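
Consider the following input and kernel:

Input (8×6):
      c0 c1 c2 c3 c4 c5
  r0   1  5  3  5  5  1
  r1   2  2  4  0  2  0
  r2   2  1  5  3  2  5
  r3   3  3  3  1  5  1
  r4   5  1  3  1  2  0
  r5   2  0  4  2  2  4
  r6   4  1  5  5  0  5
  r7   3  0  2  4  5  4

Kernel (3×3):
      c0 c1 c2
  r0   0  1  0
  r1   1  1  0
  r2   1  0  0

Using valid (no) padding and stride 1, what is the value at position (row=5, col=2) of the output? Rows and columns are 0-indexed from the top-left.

The receptive field on the input at this output position is [4 2 2 / 5 5 0 / 2 4 5]. Elementwise product with the kernel and sum: 2·1 + 5·1 + 5·1 + 2·1.

14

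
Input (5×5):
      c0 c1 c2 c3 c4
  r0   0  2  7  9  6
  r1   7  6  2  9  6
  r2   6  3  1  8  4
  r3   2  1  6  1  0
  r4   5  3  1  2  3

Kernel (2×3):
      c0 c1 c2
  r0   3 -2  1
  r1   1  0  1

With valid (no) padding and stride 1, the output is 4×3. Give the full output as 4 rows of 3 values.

12 16 17
18 34 -1
21 17 -3
16 -3 20

Output[0,0]: The receptive field on the input at this output position is [0 2 7 / 7 6 2]. Elementwise product with the kernel and sum: 0·3 + 2·-2 + 7·1 + 7·1 + 2·1.
Output[0,1]: The receptive field on the input at this output position is [2 7 9 / 6 2 9]. Elementwise product with the kernel and sum: 2·3 + 7·-2 + 9·1 + 6·1 + 9·1.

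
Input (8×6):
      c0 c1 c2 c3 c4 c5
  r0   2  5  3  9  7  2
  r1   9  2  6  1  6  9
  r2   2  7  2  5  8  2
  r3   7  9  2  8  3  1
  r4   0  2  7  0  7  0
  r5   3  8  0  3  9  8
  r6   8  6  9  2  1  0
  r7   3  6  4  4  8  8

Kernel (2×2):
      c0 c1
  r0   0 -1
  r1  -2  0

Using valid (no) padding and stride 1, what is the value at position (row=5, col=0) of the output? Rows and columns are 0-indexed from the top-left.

-24

The receptive field on the input at this output position is [3 8 / 8 6]. Elementwise product with the kernel and sum: 8·-1 + 8·-2.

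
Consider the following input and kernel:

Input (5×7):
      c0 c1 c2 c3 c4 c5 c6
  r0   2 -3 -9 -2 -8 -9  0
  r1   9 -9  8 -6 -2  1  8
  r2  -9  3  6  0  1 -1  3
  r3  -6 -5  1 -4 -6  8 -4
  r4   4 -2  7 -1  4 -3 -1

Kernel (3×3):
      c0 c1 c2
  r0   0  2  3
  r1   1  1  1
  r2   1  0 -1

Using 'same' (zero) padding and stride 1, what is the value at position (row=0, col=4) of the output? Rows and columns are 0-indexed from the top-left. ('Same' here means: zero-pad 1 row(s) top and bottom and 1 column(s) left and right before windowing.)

-26

The receptive field on the zero-padded input at this output position is [0 0 0 / -2 -8 -9 / -6 -2 1]. Elementwise product with the kernel and sum: 0·2 + 0·3 + -2·1 + -8·1 + -9·1 + -6·1 + 1·-1.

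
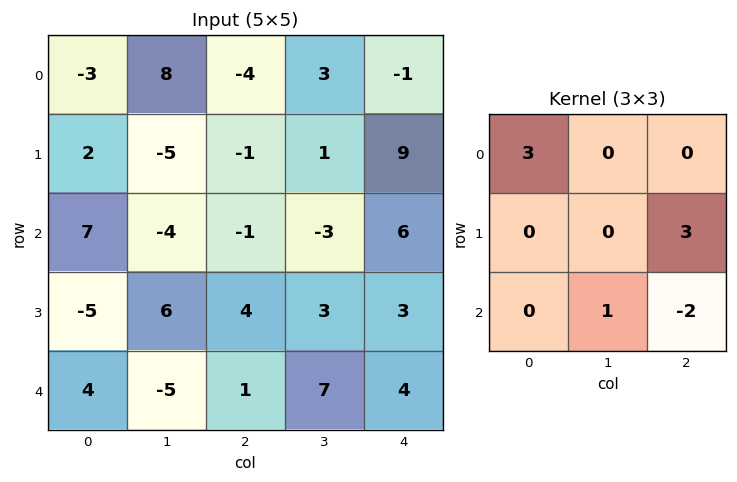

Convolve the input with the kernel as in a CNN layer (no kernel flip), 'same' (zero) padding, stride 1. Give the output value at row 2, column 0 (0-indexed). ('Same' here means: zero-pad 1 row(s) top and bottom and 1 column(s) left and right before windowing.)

The receptive field on the zero-padded input at this output position is [0 2 -5 / 0 7 -4 / 0 -5 6]. Elementwise product with the kernel and sum: 0·3 + -4·3 + -5·1 + 6·-2.

-29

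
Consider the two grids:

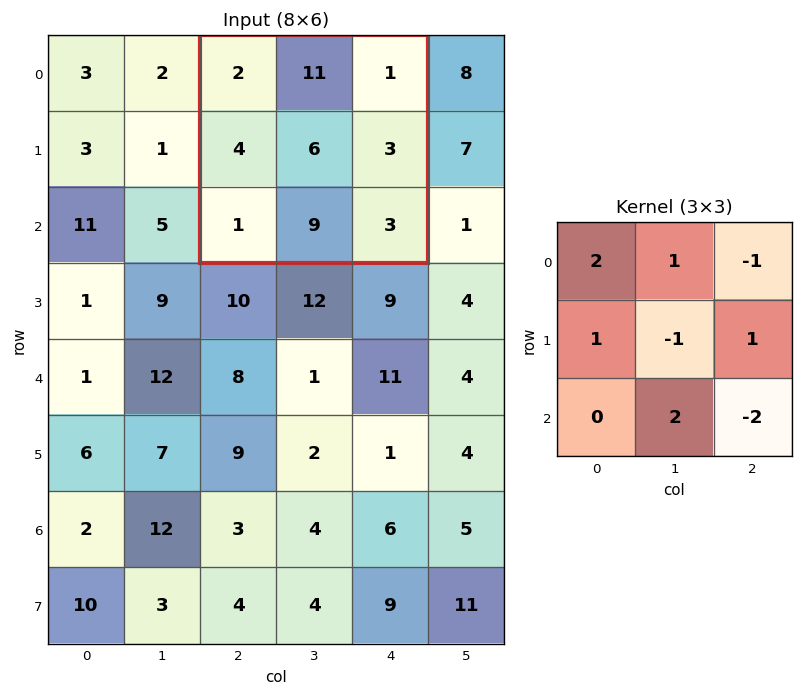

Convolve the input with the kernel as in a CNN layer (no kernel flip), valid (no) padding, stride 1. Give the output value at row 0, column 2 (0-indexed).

The receptive field on the input at this output position is [2 11 1 / 4 6 3 / 1 9 3]. Elementwise product with the kernel and sum: 2·2 + 11·1 + 1·-1 + 4·1 + 6·-1 + 3·1 + 9·2 + 3·-2.

27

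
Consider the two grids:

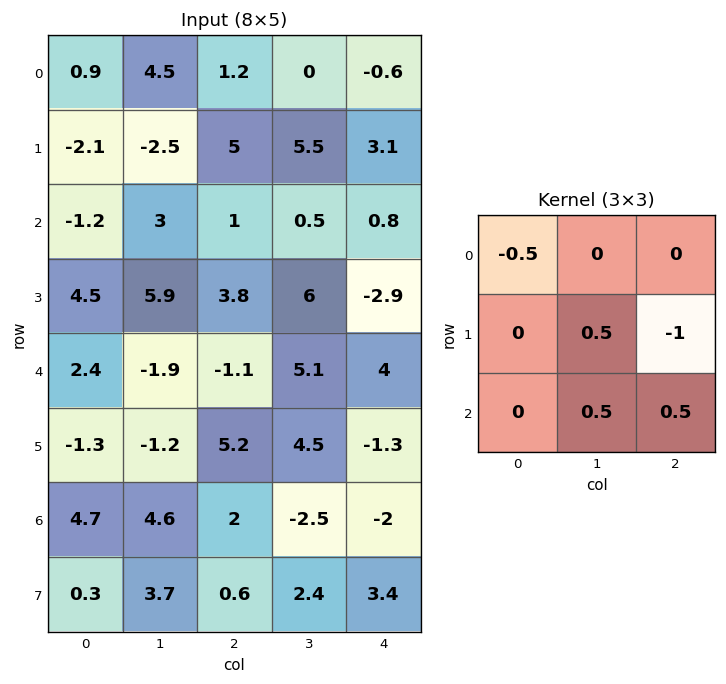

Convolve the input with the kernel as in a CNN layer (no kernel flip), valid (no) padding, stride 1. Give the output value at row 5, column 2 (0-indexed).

The receptive field on the input at this output position is [5.2 4.5 -1.3 / 2 -2.5 -2 / 0.6 2.4 3.4]. Elementwise product with the kernel and sum: 5.2·-0.5 + -2.5·0.5 + -2·-1 + 2.4·0.5 + 3.4·0.5.

1.05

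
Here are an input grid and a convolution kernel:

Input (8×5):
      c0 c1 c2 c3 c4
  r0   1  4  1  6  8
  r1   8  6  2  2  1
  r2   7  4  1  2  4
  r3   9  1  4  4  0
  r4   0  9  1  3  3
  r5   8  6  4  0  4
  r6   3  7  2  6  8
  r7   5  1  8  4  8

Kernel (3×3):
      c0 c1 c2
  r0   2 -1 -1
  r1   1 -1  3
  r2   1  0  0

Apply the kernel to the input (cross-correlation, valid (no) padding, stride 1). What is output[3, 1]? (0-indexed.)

The receptive field on the input at this output position is [1 4 4 / 9 1 3 / 6 4 0]. Elementwise product with the kernel and sum: 1·2 + 4·-1 + 4·-1 + 9·1 + 1·-1 + 3·3 + 6·1.

17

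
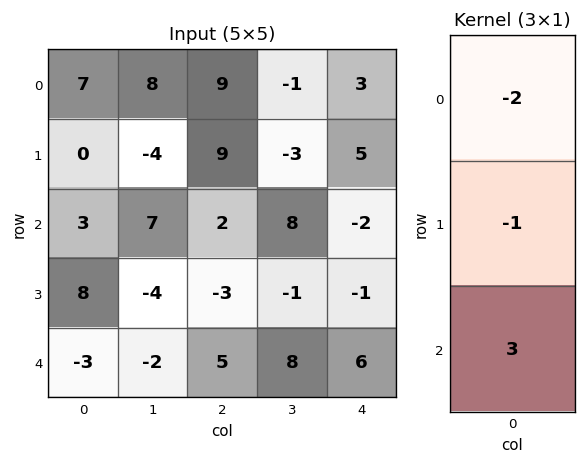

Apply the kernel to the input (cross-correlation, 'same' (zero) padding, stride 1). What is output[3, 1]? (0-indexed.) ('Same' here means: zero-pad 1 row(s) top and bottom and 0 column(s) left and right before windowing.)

The receptive field on the zero-padded input at this output position is [7 / -4 / -2]. Elementwise product with the kernel and sum: 7·-2 + -4·-1 + -2·3.

-16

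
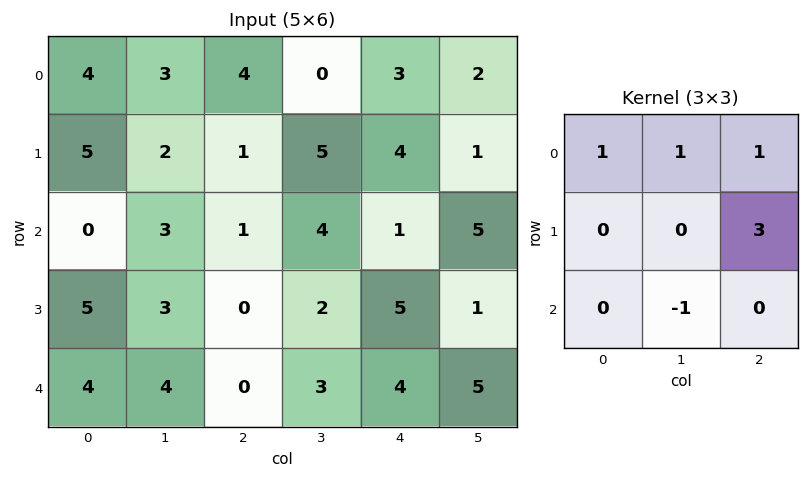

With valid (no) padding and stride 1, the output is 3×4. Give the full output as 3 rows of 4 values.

Output[0,0]: The receptive field on the input at this output position is [4 3 4 / 5 2 1 / 0 3 1]. Elementwise product with the kernel and sum: 4·1 + 3·1 + 4·1 + 1·3 + 3·-1.
Output[0,1]: The receptive field on the input at this output position is [3 4 0 / 2 1 5 / 3 1 4]. Elementwise product with the kernel and sum: 3·1 + 4·1 + 0·1 + 5·3 + 1·-1.

11 21 15 7
8 20 11 20
0 14 18 9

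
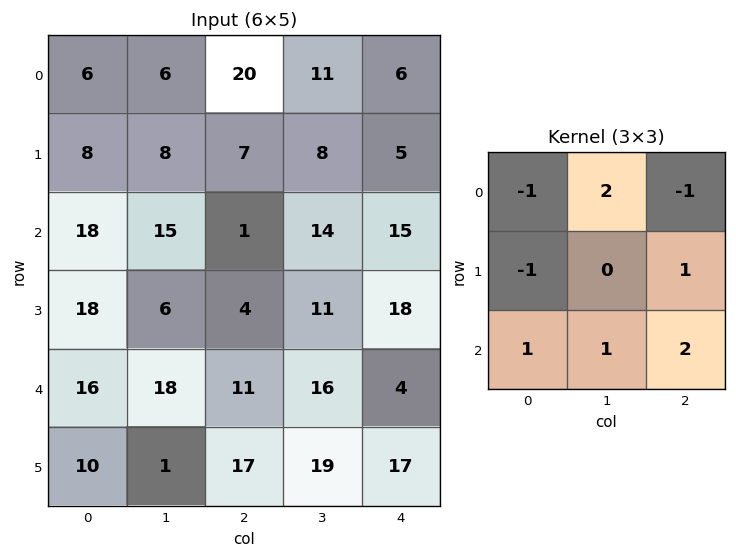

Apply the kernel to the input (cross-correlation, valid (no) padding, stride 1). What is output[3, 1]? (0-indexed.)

The receptive field on the input at this output position is [6 4 11 / 18 11 16 / 1 17 19]. Elementwise product with the kernel and sum: 6·-1 + 4·2 + 11·-1 + 18·-1 + 16·1 + 1·1 + 17·1 + 19·2.

45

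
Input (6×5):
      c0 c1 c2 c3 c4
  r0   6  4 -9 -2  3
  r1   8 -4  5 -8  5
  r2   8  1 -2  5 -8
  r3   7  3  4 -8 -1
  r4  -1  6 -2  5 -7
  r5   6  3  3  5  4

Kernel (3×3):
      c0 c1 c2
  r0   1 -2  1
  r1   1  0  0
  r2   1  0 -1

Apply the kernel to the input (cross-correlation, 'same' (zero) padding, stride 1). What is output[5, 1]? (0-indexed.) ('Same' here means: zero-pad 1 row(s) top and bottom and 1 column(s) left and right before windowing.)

The receptive field on the zero-padded input at this output position is [-1 6 -2 / 6 3 3 / 0 0 0]. Elementwise product with the kernel and sum: -1·1 + 6·-2 + -2·1 + 6·1 + 0·1 + 0·-1.

-9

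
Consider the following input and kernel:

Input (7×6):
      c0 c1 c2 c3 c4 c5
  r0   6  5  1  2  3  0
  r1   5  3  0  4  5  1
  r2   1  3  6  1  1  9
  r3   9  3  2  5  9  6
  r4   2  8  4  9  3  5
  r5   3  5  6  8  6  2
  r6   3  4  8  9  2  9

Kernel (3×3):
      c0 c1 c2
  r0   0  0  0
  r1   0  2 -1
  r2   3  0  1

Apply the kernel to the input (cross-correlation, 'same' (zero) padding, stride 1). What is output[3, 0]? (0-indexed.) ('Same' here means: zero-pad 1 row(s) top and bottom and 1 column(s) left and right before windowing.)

23

The receptive field on the zero-padded input at this output position is [0 1 3 / 0 9 3 / 0 2 8]. Elementwise product with the kernel and sum: 9·2 + 3·-1 + 0·3 + 8·1.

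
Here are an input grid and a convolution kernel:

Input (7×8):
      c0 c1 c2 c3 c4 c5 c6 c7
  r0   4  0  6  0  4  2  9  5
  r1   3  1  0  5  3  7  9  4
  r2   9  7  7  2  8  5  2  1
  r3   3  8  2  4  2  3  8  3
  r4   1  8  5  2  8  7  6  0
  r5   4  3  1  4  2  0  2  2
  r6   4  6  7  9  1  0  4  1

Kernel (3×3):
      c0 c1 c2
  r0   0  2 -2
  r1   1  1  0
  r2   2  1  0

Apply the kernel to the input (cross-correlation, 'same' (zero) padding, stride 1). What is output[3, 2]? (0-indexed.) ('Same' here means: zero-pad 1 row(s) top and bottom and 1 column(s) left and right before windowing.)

The receptive field on the zero-padded input at this output position is [7 7 2 / 8 2 4 / 8 5 2]. Elementwise product with the kernel and sum: 7·2 + 2·-2 + 8·1 + 2·1 + 8·2 + 5·1.

41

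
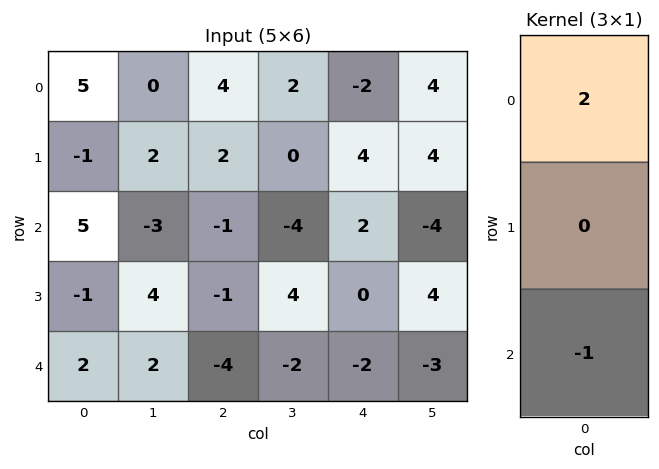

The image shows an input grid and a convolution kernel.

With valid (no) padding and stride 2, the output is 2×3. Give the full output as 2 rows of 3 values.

5 9 -6
8 2 6

Output[0,0]: The receptive field on the input at this output position is [5 / -1 / 5]. Elementwise product with the kernel and sum: 5·2 + 5·-1.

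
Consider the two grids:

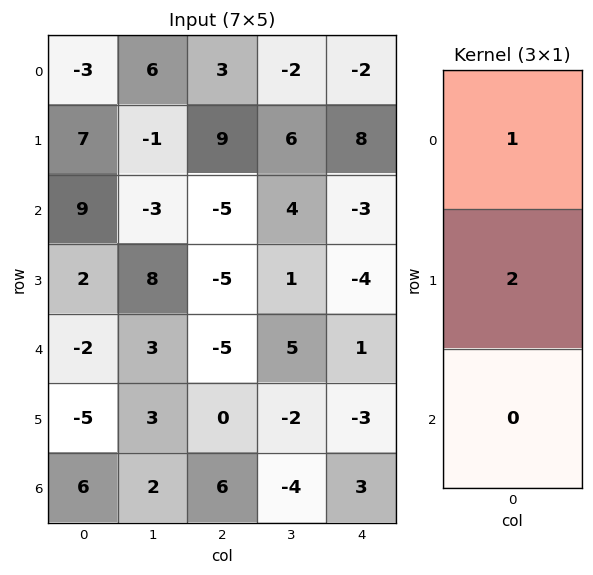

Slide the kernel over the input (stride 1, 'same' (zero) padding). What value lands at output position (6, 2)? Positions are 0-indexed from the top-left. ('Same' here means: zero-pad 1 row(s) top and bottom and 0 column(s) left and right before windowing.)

The receptive field on the zero-padded input at this output position is [0 / 6 / 0]. Elementwise product with the kernel and sum: 0·1 + 6·2.

12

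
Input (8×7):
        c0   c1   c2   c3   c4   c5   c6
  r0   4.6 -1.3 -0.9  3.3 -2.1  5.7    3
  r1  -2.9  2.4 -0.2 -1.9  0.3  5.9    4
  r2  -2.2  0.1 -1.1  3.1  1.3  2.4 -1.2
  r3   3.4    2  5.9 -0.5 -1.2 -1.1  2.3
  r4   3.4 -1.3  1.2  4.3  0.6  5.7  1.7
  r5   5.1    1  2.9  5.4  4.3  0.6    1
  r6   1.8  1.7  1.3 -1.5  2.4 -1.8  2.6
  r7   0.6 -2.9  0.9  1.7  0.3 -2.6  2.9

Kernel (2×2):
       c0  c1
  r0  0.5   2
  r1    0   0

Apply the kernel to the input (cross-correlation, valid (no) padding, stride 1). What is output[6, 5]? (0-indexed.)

The receptive field on the input at this output position is [-1.8 2.6 / -2.6 2.9]. Elementwise product with the kernel and sum: -1.8·0.5 + 2.6·2.

4.3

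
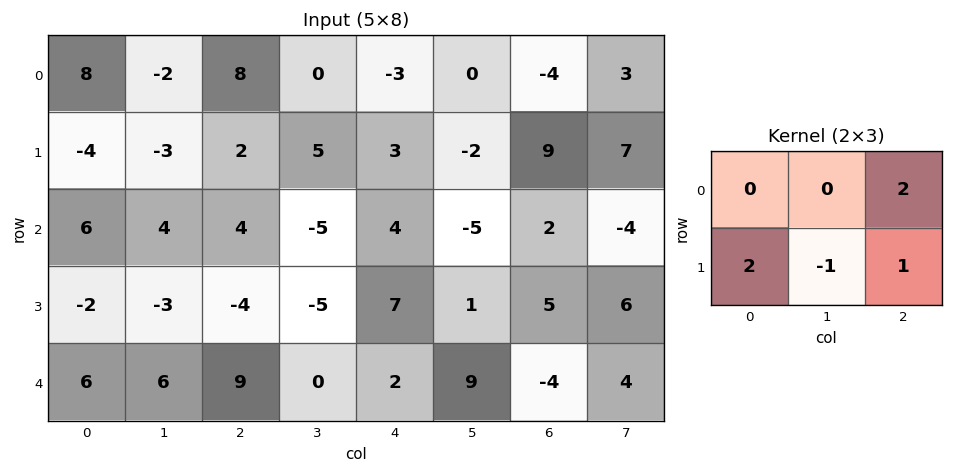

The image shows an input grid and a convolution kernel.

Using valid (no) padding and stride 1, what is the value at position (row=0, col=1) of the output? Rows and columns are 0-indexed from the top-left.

The receptive field on the input at this output position is [-2 8 0 / -3 2 5]. Elementwise product with the kernel and sum: 0·2 + -3·2 + 2·-1 + 5·1.

-3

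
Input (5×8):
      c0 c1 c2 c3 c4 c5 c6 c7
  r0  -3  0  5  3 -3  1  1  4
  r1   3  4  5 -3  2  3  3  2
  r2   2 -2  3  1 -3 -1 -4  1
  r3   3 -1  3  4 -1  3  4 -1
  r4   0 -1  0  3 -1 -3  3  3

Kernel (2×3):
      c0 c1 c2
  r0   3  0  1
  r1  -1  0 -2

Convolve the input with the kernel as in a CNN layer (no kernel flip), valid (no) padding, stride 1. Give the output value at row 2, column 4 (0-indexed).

-20

The receptive field on the input at this output position is [-3 -1 -4 / -1 3 4]. Elementwise product with the kernel and sum: -3·3 + -4·1 + -1·-1 + 4·-2.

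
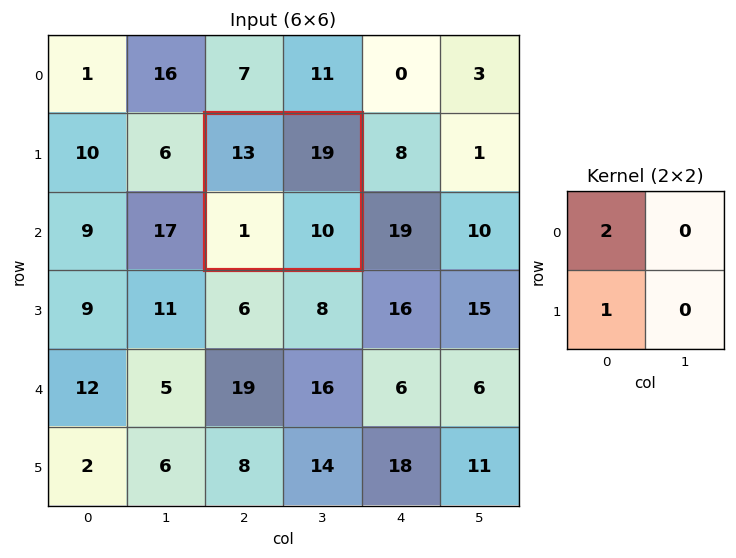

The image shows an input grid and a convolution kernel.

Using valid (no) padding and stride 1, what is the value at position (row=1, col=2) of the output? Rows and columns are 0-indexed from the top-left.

The receptive field on the input at this output position is [13 19 / 1 10]. Elementwise product with the kernel and sum: 13·2 + 1·1.

27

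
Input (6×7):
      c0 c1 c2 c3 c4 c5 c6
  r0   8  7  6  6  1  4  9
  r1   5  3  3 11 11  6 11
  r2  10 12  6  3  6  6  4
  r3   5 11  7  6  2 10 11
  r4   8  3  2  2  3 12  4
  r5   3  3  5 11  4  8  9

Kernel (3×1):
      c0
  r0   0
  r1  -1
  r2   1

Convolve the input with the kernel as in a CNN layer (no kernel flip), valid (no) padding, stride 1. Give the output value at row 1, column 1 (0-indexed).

-1

The receptive field on the input at this output position is [3 / 12 / 11]. Elementwise product with the kernel and sum: 12·-1 + 11·1.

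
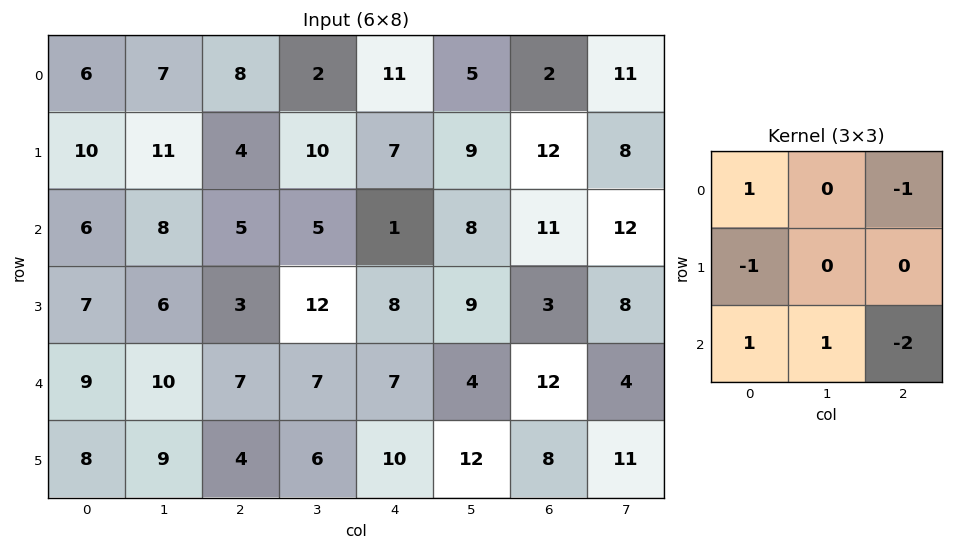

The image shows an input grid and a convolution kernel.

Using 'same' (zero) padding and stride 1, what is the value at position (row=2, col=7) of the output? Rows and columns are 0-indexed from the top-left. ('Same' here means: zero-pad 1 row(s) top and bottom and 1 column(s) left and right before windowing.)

12

The receptive field on the zero-padded input at this output position is [12 8 0 / 11 12 0 / 3 8 0]. Elementwise product with the kernel and sum: 12·1 + 0·-1 + 11·-1 + 3·1 + 8·1 + 0·-2.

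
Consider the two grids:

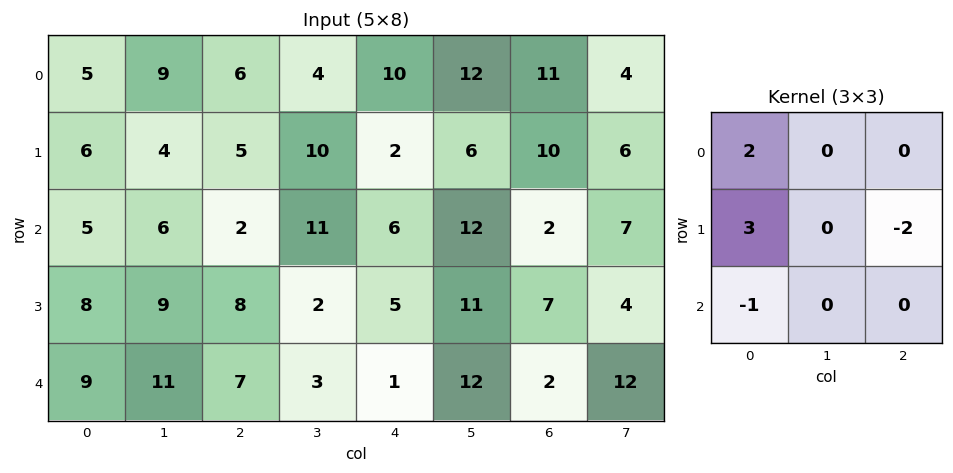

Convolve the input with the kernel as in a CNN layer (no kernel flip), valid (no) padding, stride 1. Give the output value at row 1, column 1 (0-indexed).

The receptive field on the input at this output position is [4 5 10 / 6 2 11 / 9 8 2]. Elementwise product with the kernel and sum: 4·2 + 6·3 + 11·-2 + 9·-1.

-5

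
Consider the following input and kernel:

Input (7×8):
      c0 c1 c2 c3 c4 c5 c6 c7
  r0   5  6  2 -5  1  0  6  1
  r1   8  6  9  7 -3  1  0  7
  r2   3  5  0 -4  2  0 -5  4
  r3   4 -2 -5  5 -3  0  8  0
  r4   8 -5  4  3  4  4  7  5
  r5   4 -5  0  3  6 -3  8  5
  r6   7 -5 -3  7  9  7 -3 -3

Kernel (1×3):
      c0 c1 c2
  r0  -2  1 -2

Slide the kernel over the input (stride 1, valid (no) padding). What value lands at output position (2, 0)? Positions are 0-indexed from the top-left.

The receptive field on the input at this output position is [3 5 0]. Elementwise product with the kernel and sum: 3·-2 + 5·1 + 0·-2.

-1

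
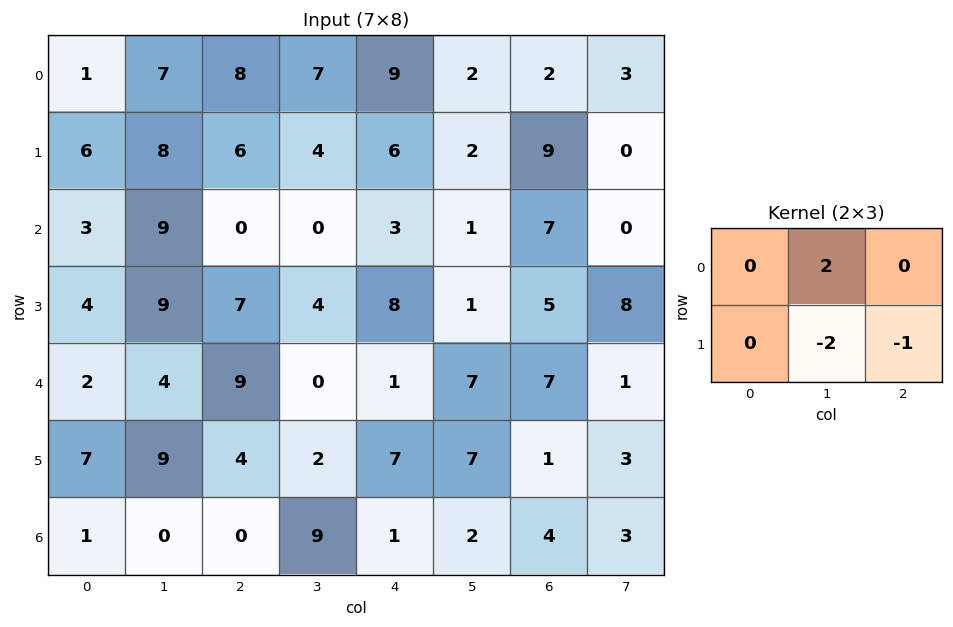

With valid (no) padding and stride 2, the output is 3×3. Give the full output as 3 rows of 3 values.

-8 0 -9
-7 -16 -5
-14 -11 -1

Output[0,0]: The receptive field on the input at this output position is [1 7 8 / 6 8 6]. Elementwise product with the kernel and sum: 7·2 + 8·-2 + 6·-1.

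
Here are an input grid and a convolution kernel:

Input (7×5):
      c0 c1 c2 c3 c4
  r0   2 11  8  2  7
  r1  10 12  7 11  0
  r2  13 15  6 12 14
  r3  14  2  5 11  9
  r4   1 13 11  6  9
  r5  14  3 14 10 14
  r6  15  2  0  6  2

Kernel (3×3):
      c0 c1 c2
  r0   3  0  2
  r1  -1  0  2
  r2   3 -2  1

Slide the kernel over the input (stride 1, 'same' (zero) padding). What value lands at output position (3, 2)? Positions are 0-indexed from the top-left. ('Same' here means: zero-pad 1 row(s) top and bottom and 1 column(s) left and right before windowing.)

112

The receptive field on the zero-padded input at this output position is [15 6 12 / 2 5 11 / 13 11 6]. Elementwise product with the kernel and sum: 15·3 + 12·2 + 2·-1 + 11·2 + 13·3 + 11·-2 + 6·1.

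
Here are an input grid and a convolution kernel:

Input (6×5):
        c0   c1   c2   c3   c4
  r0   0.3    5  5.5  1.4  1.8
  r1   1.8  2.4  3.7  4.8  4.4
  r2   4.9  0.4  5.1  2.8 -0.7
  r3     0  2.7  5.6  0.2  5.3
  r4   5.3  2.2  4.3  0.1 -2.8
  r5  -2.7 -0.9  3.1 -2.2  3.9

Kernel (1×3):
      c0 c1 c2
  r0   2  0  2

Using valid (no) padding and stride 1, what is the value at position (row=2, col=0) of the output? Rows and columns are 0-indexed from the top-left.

The receptive field on the input at this output position is [4.9 0.4 5.1]. Elementwise product with the kernel and sum: 4.9·2 + 5.1·2.

20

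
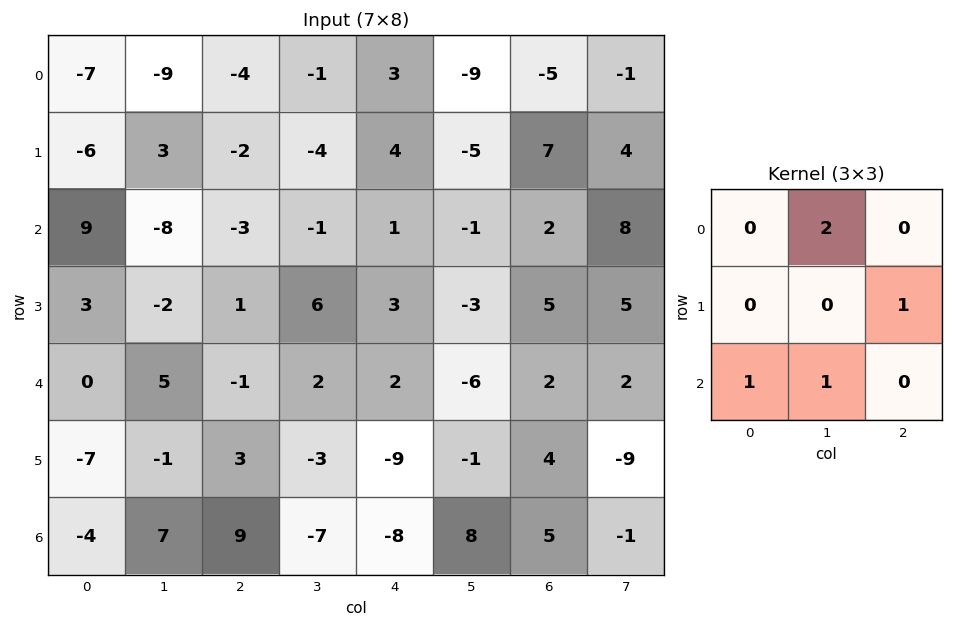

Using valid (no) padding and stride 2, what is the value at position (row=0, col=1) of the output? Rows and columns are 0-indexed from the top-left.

The receptive field on the input at this output position is [-4 -1 3 / -2 -4 4 / -3 -1 1]. Elementwise product with the kernel and sum: -1·2 + 4·1 + -3·1 + -1·1.

-2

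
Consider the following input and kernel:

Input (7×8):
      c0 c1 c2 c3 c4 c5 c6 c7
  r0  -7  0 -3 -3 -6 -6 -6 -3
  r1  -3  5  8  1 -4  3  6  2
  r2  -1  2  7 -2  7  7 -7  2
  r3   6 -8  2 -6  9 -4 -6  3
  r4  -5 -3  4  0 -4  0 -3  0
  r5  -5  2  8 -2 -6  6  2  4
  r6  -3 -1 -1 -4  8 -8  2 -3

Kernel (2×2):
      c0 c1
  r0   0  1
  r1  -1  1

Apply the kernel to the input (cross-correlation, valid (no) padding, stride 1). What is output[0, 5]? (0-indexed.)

The receptive field on the input at this output position is [-6 -6 / 3 6]. Elementwise product with the kernel and sum: -6·1 + 3·-1 + 6·1.

-3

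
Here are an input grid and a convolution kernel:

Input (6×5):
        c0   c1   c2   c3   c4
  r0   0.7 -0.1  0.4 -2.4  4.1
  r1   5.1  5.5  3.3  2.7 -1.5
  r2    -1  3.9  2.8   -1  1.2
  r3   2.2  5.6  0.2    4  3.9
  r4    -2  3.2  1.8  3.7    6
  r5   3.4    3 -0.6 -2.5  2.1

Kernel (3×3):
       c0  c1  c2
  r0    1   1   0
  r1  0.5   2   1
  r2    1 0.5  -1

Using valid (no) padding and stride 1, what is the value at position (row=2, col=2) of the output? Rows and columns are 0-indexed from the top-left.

The receptive field on the input at this output position is [2.8 -1 1.2 / 0.2 4 3.9 / 1.8 3.7 6]. Elementwise product with the kernel and sum: 2.8·1 + -1·1 + 0.2·0.5 + 4·2 + 3.9·1 + 1.8·1 + 3.7·0.5 + 6·-1.

11.45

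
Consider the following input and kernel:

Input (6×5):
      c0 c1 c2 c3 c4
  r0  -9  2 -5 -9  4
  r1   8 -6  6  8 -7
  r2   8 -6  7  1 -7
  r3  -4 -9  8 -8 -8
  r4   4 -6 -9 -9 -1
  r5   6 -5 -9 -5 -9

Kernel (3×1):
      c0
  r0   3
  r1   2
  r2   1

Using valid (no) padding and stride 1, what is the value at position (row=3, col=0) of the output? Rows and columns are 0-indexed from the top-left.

The receptive field on the input at this output position is [-4 / 4 / 6]. Elementwise product with the kernel and sum: -4·3 + 4·2 + 6·1.

2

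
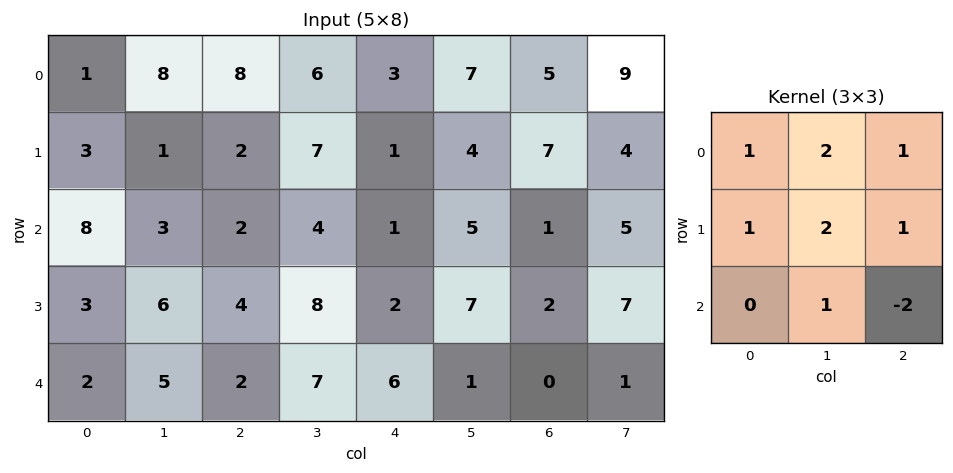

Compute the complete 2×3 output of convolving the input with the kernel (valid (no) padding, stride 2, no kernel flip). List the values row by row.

31 42 41
36 28 31

Output[0,0]: The receptive field on the input at this output position is [1 8 8 / 3 1 2 / 8 3 2]. Elementwise product with the kernel and sum: 1·1 + 8·2 + 8·1 + 3·1 + 1·2 + 2·1 + 3·1 + 2·-2.
Output[0,1]: The receptive field on the input at this output position is [8 6 3 / 2 7 1 / 2 4 1]. Elementwise product with the kernel and sum: 8·1 + 6·2 + 3·1 + 2·1 + 7·2 + 1·1 + 4·1 + 1·-2.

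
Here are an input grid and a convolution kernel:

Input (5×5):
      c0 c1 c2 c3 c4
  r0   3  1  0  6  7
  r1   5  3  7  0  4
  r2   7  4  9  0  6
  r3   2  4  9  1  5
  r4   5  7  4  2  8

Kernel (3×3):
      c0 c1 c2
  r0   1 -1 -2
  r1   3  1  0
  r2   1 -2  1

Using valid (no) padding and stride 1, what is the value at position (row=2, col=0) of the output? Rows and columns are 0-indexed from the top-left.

-10

The receptive field on the input at this output position is [7 4 9 / 2 4 9 / 5 7 4]. Elementwise product with the kernel and sum: 7·1 + 4·-1 + 9·-2 + 2·3 + 4·1 + 5·1 + 7·-2 + 4·1.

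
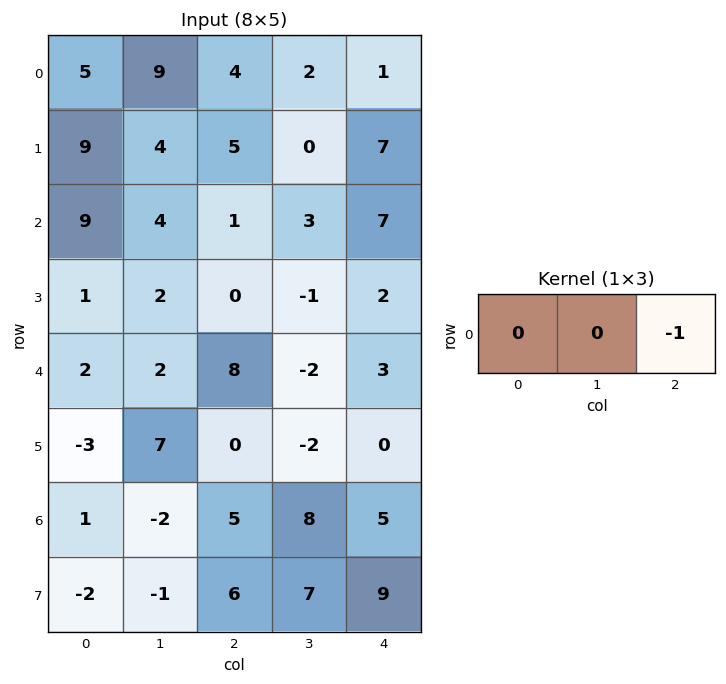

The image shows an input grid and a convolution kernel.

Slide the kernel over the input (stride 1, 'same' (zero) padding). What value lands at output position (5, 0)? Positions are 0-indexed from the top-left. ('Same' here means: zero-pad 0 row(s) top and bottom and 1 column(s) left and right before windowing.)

The receptive field on the zero-padded input at this output position is [0 -3 7]. Elementwise product with the kernel and sum: 7·-1.

-7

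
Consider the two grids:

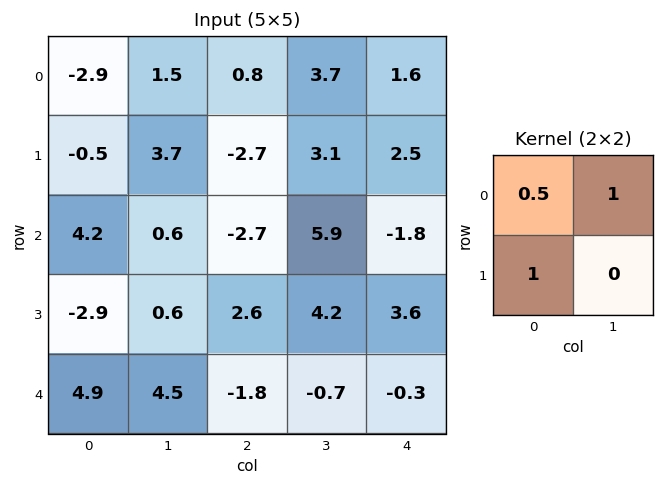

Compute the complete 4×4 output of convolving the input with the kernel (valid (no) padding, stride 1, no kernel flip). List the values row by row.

-0.45 5.25 1.4 6.55
7.65 -0.25 -0.95 9.95
-0.2 -1.8 7.15 5.35
4.05 7.4 3.7 5

Output[0,0]: The receptive field on the input at this output position is [-2.9 1.5 / -0.5 3.7]. Elementwise product with the kernel and sum: -2.9·0.5 + 1.5·1 + -0.5·1.
Output[0,1]: The receptive field on the input at this output position is [1.5 0.8 / 3.7 -2.7]. Elementwise product with the kernel and sum: 1.5·0.5 + 0.8·1 + 3.7·1.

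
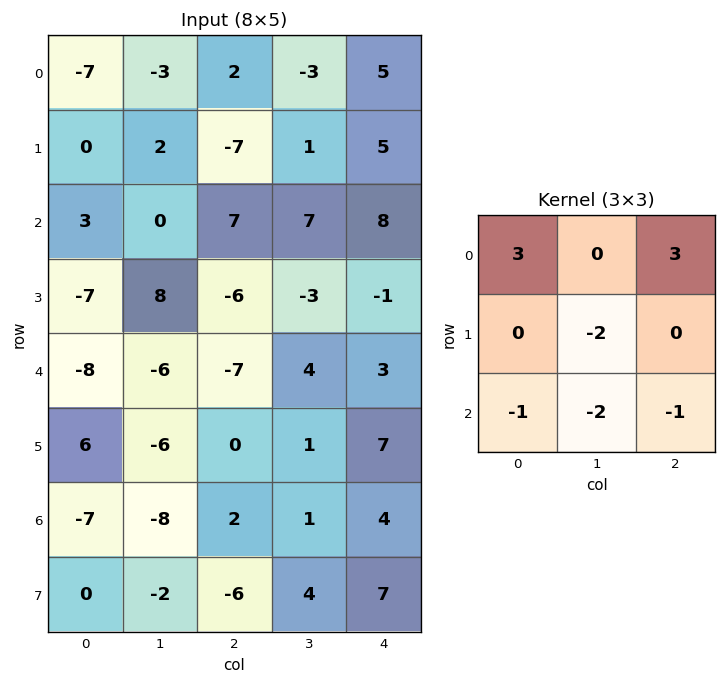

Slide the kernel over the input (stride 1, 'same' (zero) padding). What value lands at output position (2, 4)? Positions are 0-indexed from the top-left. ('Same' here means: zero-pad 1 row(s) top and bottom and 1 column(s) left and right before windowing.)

The receptive field on the zero-padded input at this output position is [1 5 0 / 7 8 0 / -3 -1 0]. Elementwise product with the kernel and sum: 1·3 + 0·3 + 8·-2 + -3·-1 + -1·-2 + 0·-1.

-8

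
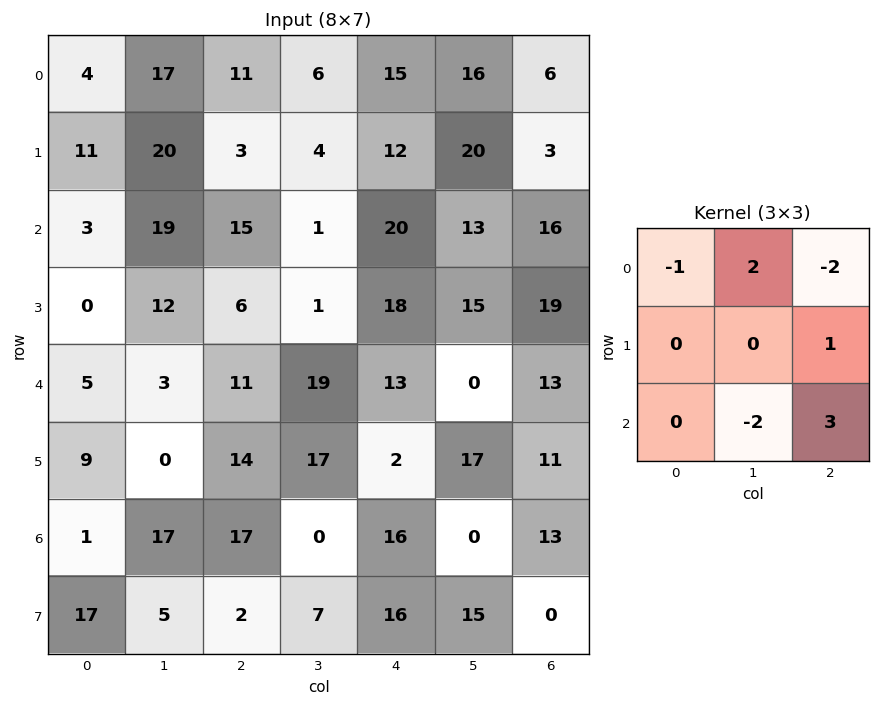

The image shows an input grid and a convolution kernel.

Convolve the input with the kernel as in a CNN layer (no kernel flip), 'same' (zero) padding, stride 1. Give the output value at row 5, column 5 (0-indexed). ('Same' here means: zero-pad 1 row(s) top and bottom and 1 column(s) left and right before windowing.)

The receptive field on the zero-padded input at this output position is [13 0 13 / 2 17 11 / 16 0 13]. Elementwise product with the kernel and sum: 13·-1 + 0·2 + 13·-2 + 11·1 + 0·-2 + 13·3.

11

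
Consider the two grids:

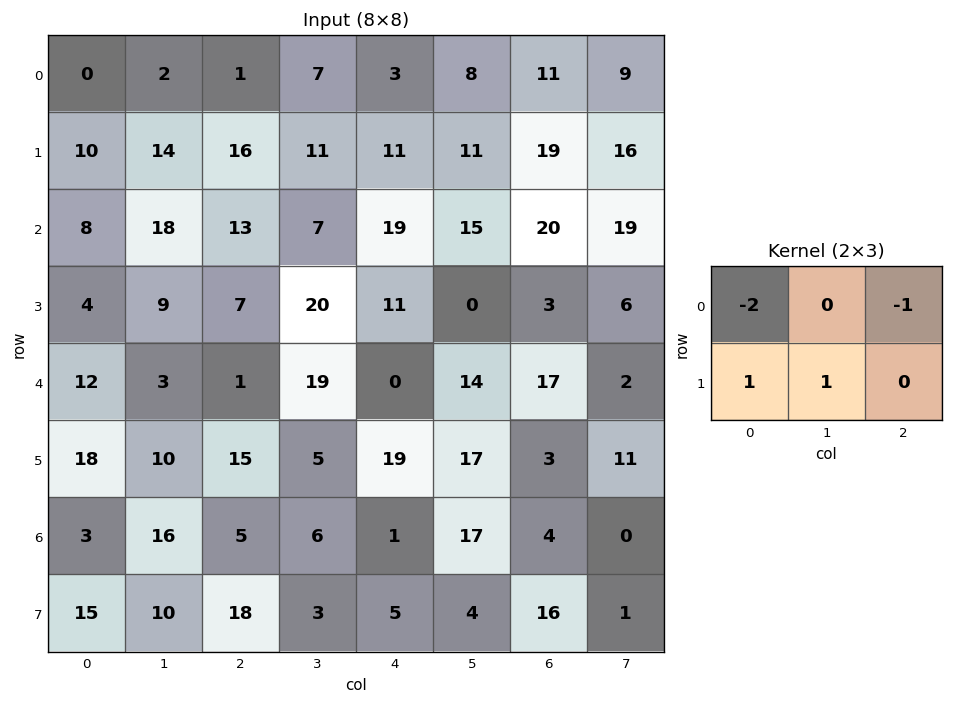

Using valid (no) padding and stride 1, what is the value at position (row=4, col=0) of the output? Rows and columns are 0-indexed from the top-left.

3

The receptive field on the input at this output position is [12 3 1 / 18 10 15]. Elementwise product with the kernel and sum: 12·-2 + 1·-1 + 18·1 + 10·1.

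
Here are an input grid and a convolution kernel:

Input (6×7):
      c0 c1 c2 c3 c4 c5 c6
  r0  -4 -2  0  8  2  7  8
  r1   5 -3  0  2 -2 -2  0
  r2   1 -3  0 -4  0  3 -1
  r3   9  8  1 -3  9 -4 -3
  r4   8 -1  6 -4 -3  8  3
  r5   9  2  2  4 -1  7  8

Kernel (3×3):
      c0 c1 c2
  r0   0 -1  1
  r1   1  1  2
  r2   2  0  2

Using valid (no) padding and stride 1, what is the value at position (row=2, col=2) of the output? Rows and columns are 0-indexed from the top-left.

26

The receptive field on the input at this output position is [0 -4 0 / 1 -3 9 / 6 -4 -3]. Elementwise product with the kernel and sum: -4·-1 + 0·1 + 1·1 + -3·1 + 9·2 + 6·2 + -3·2.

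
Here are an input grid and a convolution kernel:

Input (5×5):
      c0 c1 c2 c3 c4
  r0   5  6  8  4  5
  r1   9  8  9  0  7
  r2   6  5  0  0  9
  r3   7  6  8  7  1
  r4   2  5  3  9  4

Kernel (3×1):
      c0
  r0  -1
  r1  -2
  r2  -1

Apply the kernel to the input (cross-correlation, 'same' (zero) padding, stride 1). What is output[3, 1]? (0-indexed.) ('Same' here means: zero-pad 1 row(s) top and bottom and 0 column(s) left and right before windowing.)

-22

The receptive field on the zero-padded input at this output position is [5 / 6 / 5]. Elementwise product with the kernel and sum: 5·-1 + 6·-2 + 5·-1.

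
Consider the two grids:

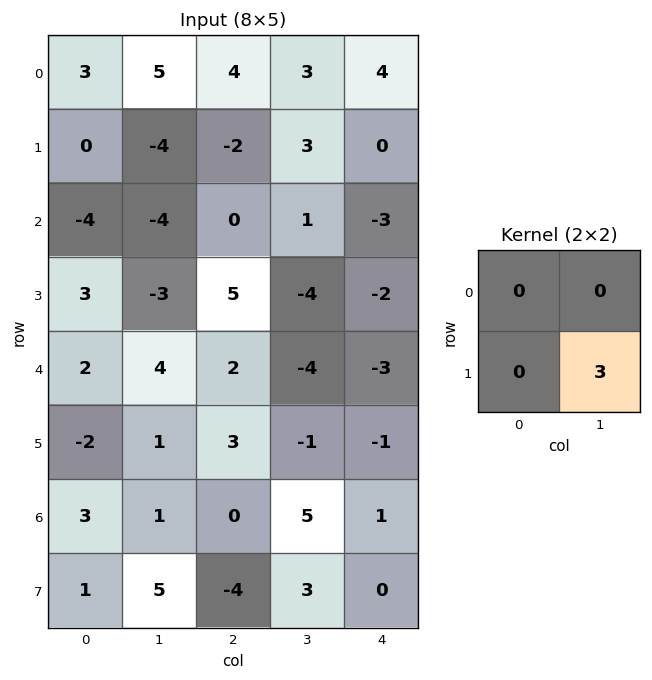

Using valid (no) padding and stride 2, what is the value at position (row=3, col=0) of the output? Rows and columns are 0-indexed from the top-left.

15

The receptive field on the input at this output position is [3 1 / 1 5]. Elementwise product with the kernel and sum: 5·3.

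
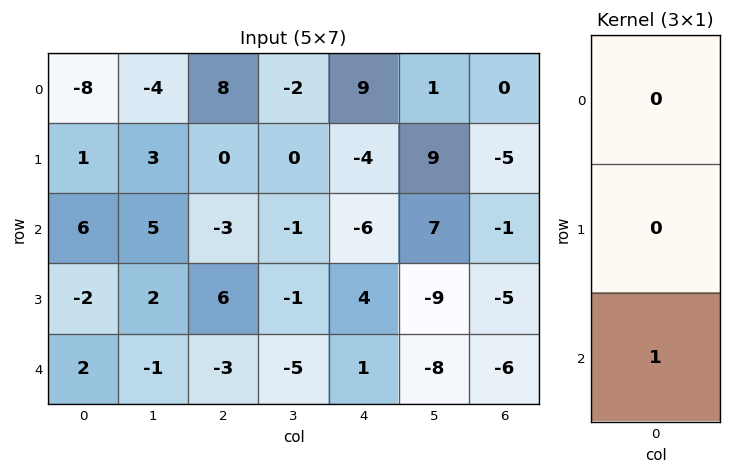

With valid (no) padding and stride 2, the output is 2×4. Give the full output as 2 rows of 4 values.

Output[0,0]: The receptive field on the input at this output position is [-8 / 1 / 6]. Elementwise product with the kernel and sum: 6·1.

6 -3 -6 -1
2 -3 1 -6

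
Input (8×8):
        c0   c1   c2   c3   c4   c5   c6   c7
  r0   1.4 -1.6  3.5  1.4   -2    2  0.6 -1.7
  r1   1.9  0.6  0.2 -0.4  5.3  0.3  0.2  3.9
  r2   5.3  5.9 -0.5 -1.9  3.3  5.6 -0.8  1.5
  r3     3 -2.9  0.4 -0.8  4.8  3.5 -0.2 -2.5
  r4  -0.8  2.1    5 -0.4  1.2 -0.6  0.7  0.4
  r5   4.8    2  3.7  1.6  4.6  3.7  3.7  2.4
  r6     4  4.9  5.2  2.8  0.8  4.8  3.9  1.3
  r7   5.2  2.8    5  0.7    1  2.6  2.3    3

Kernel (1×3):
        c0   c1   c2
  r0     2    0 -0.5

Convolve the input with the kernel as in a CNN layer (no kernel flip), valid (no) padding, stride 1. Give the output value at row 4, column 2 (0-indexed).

The receptive field on the input at this output position is [5 -0.4 1.2]. Elementwise product with the kernel and sum: 5·2 + 1.2·-0.5.

9.4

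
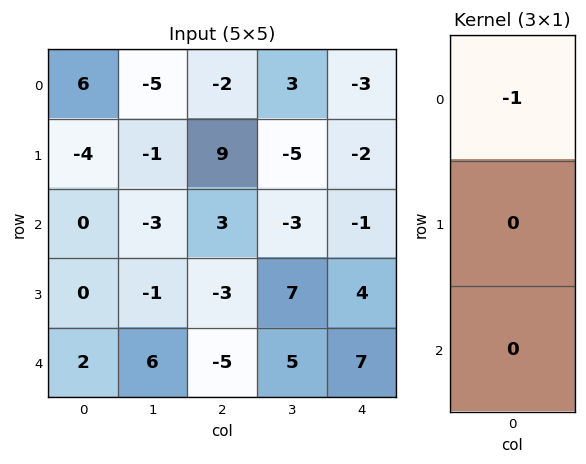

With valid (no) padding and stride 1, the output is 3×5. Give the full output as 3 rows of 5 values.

-6 5 2 -3 3
4 1 -9 5 2
0 3 -3 3 1

Output[0,0]: The receptive field on the input at this output position is [6 / -4 / 0]. Elementwise product with the kernel and sum: 6·-1.
Output[0,1]: The receptive field on the input at this output position is [-5 / -1 / -3]. Elementwise product with the kernel and sum: -5·-1.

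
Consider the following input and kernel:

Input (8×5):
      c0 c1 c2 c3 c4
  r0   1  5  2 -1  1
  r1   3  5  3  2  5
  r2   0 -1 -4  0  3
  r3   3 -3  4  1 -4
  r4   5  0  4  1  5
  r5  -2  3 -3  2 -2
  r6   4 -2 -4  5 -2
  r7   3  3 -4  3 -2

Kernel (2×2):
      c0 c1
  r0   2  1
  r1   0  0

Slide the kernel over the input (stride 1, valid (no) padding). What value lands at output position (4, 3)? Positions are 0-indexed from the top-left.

7

The receptive field on the input at this output position is [1 5 / 2 -2]. Elementwise product with the kernel and sum: 1·2 + 5·1.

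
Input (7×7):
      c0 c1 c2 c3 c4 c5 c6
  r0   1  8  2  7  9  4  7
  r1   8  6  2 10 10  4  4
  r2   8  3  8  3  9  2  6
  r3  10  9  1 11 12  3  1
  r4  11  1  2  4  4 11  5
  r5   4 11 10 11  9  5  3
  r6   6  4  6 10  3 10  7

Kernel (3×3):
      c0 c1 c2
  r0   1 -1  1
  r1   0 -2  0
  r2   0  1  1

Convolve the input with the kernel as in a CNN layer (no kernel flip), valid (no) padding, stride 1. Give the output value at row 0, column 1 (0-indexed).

20

The receptive field on the input at this output position is [8 2 7 / 6 2 10 / 3 8 3]. Elementwise product with the kernel and sum: 8·1 + 2·-1 + 7·1 + 2·-2 + 8·1 + 3·1.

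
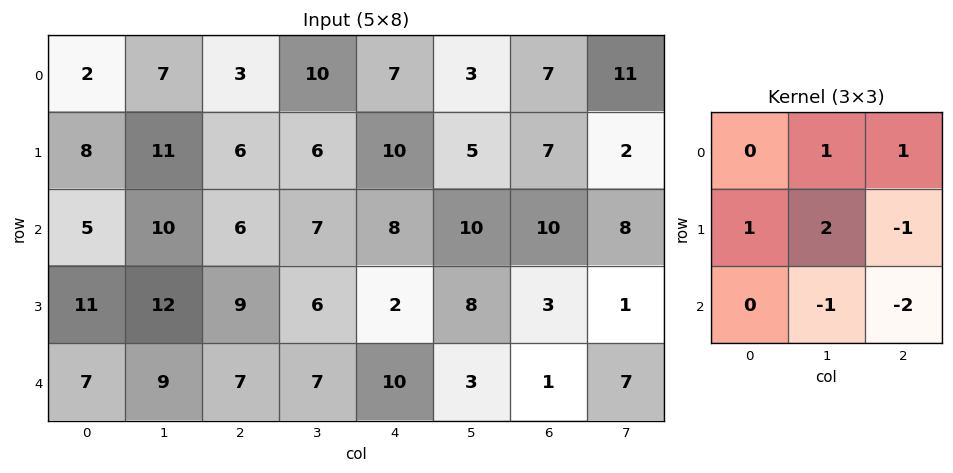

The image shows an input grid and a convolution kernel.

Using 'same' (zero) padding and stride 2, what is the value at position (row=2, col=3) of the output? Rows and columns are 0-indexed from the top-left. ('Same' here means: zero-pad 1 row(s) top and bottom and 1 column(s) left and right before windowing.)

The receptive field on the zero-padded input at this output position is [8 3 1 / 3 1 7 / 0 0 0]. Elementwise product with the kernel and sum: 3·1 + 1·1 + 3·1 + 1·2 + 7·-1 + 0·-1 + 0·-2.

2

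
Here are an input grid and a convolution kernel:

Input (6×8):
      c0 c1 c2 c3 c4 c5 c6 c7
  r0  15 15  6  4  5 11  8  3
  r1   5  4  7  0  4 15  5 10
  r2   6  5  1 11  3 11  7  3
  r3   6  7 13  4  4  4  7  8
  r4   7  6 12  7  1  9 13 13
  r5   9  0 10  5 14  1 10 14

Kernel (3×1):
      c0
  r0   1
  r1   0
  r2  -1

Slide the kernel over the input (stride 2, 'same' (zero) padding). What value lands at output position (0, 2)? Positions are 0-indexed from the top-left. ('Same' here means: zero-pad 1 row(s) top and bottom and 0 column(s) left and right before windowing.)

-4

The receptive field on the zero-padded input at this output position is [0 / 5 / 4]. Elementwise product with the kernel and sum: 0·1 + 4·-1.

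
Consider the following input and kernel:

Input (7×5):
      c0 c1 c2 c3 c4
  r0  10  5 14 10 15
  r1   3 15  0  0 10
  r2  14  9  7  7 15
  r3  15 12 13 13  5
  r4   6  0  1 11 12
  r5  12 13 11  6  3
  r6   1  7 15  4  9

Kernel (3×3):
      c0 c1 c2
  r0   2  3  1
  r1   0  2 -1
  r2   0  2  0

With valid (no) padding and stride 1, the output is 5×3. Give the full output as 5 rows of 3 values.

97 76 77
86 63 35
73 61 93
104 89 92
42 60 64

Output[0,0]: The receptive field on the input at this output position is [10 5 14 / 3 15 0 / 14 9 7]. Elementwise product with the kernel and sum: 10·2 + 5·3 + 14·1 + 15·2 + 0·-1 + 9·2.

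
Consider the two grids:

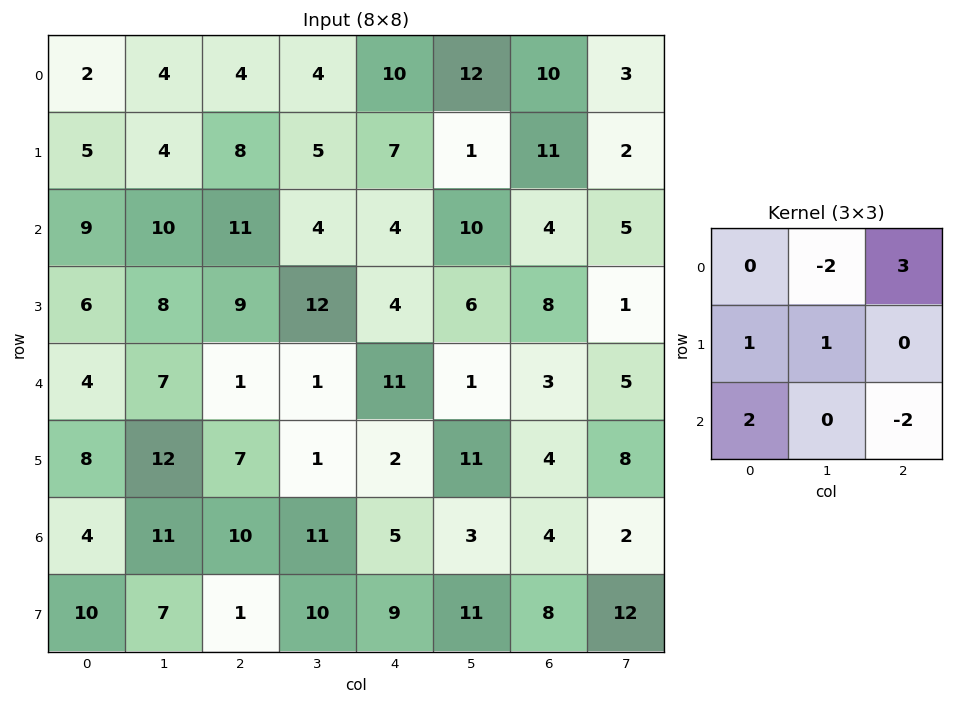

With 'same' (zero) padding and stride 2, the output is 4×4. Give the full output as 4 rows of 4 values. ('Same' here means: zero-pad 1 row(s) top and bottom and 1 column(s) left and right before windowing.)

-6 6 22 20
-5 12 9 8
-8 48 2 -3
10 4 43 21

Output[0,0]: The receptive field on the zero-padded input at this output position is [0 0 0 / 0 2 4 / 0 5 4]. Elementwise product with the kernel and sum: 0·-2 + 0·3 + 0·1 + 2·1 + 0·2 + 4·-2.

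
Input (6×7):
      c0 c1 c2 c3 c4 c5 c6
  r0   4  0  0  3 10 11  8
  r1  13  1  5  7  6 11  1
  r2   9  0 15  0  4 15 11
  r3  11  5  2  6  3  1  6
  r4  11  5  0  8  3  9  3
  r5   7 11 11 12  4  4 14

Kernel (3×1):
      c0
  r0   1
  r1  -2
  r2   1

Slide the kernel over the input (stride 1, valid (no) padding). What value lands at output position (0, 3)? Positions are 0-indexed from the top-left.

-11

The receptive field on the input at this output position is [3 / 7 / 0]. Elementwise product with the kernel and sum: 3·1 + 7·-2 + 0·1.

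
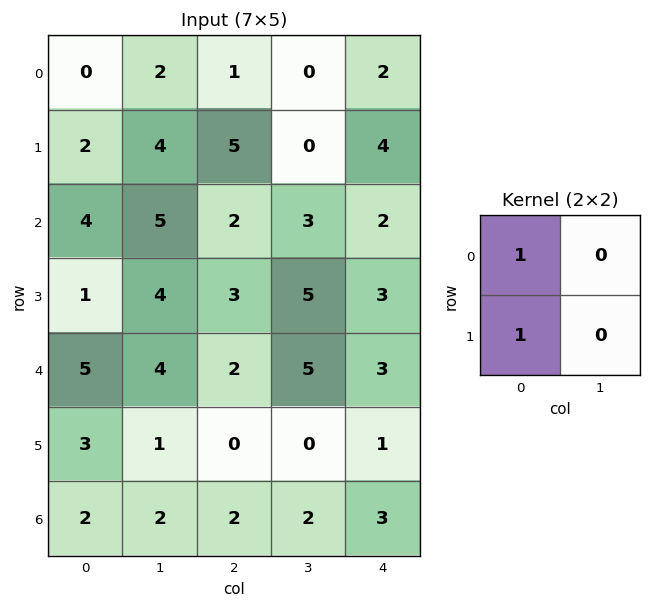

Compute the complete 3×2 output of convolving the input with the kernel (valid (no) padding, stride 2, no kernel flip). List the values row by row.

Output[0,0]: The receptive field on the input at this output position is [0 2 / 2 4]. Elementwise product with the kernel and sum: 0·1 + 2·1.

2 6
5 5
8 2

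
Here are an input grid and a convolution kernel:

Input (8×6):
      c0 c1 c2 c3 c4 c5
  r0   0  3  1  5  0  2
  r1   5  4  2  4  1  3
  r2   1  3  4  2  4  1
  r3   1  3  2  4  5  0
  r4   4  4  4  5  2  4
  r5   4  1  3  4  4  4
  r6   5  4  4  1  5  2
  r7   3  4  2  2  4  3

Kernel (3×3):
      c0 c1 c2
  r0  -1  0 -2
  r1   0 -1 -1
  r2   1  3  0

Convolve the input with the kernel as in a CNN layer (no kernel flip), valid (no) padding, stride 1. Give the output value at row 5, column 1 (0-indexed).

-4

The receptive field on the input at this output position is [1 3 4 / 4 4 1 / 4 2 2]. Elementwise product with the kernel and sum: 1·-1 + 4·-2 + 4·-1 + 1·-1 + 4·1 + 2·3.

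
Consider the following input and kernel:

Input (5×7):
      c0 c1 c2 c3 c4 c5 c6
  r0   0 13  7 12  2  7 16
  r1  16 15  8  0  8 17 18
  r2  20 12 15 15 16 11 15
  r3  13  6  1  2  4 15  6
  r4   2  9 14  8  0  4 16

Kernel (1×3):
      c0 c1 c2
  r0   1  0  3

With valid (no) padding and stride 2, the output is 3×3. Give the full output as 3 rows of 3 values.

Output[0,0]: The receptive field on the input at this output position is [0 13 7]. Elementwise product with the kernel and sum: 0·1 + 7·3.
Output[0,1]: The receptive field on the input at this output position is [7 12 2]. Elementwise product with the kernel and sum: 7·1 + 2·3.

21 13 50
65 63 61
44 14 48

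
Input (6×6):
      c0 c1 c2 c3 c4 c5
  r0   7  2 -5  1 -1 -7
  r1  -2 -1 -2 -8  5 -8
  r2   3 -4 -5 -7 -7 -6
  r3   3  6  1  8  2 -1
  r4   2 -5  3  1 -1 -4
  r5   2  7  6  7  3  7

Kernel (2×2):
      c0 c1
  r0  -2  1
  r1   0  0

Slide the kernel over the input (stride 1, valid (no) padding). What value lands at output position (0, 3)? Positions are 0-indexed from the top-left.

The receptive field on the input at this output position is [1 -1 / -8 5]. Elementwise product with the kernel and sum: 1·-2 + -1·1.

-3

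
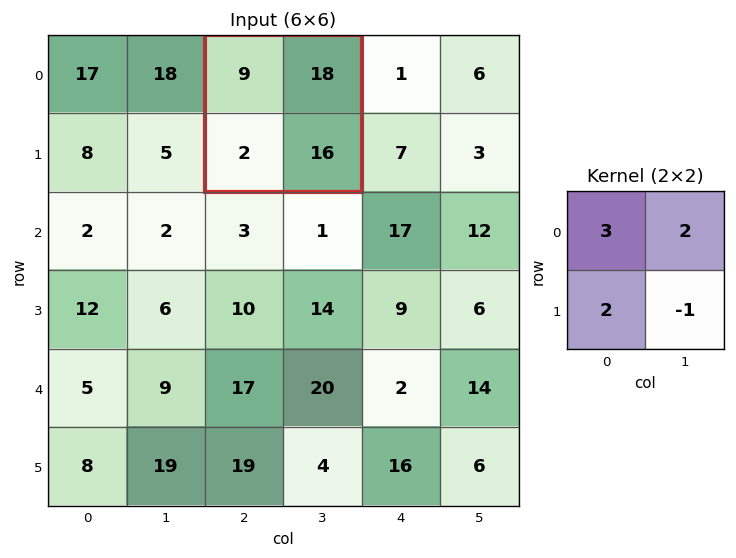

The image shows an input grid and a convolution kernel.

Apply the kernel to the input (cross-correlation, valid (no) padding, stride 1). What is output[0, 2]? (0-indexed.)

51

The receptive field on the input at this output position is [9 18 / 2 16]. Elementwise product with the kernel and sum: 9·3 + 18·2 + 2·2 + 16·-1.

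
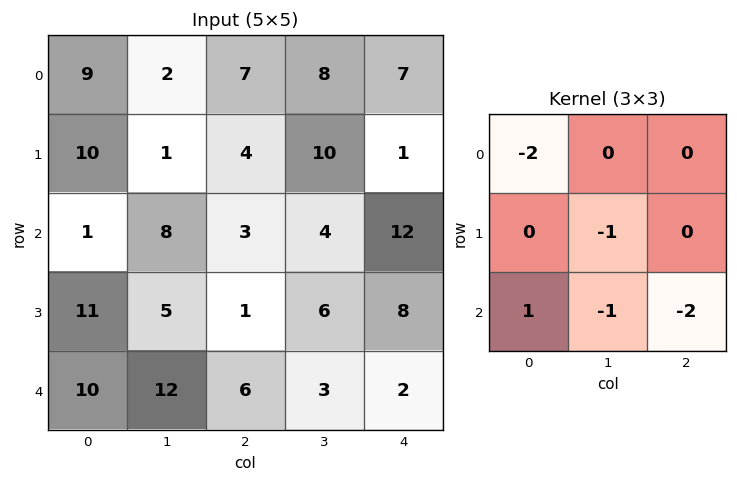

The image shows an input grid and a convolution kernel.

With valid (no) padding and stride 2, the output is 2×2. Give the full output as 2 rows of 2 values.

Output[0,0]: The receptive field on the input at this output position is [9 2 7 / 10 1 4 / 1 8 3]. Elementwise product with the kernel and sum: 9·-2 + 1·-1 + 1·1 + 8·-1 + 3·-2.
Output[0,1]: The receptive field on the input at this output position is [7 8 7 / 4 10 1 / 3 4 12]. Elementwise product with the kernel and sum: 7·-2 + 10·-1 + 3·1 + 4·-1 + 12·-2.

-32 -49
-21 -13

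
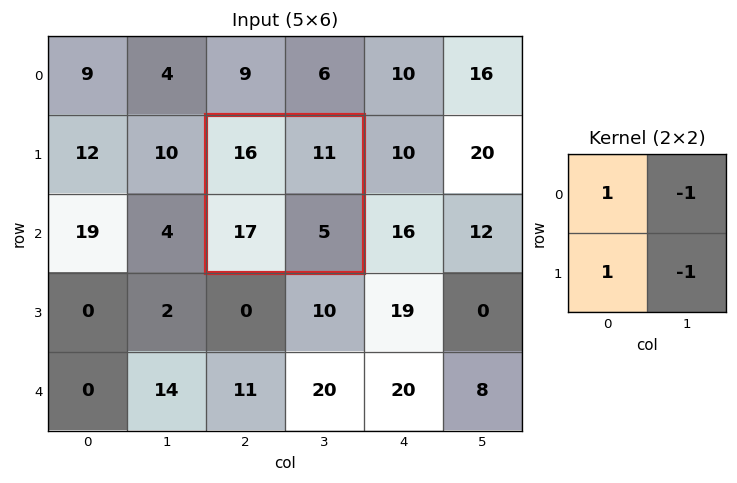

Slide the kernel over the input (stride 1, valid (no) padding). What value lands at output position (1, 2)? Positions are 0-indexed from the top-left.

The receptive field on the input at this output position is [16 11 / 17 5]. Elementwise product with the kernel and sum: 16·1 + 11·-1 + 17·1 + 5·-1.

17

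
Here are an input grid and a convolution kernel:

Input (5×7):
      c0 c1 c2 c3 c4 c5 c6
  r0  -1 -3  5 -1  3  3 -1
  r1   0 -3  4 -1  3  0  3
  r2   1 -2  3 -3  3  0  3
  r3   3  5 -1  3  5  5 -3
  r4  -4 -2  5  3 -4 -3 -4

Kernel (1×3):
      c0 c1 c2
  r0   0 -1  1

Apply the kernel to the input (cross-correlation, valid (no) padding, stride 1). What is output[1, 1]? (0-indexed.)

The receptive field on the input at this output position is [-3 4 -1]. Elementwise product with the kernel and sum: 4·-1 + -1·1.

-5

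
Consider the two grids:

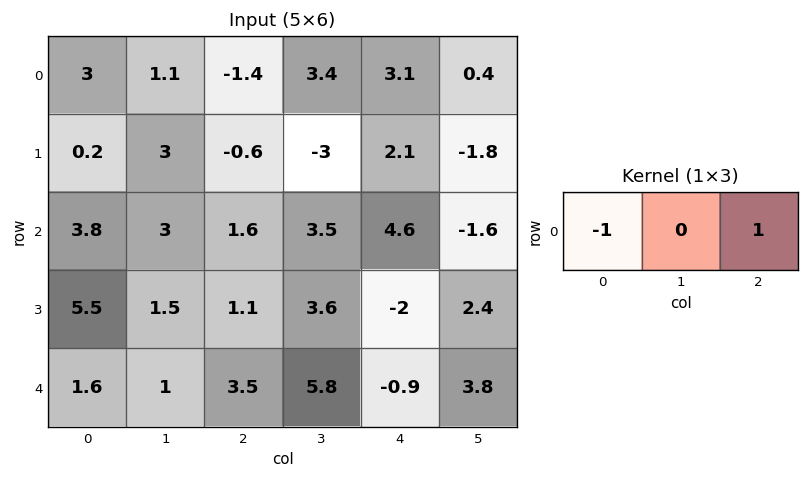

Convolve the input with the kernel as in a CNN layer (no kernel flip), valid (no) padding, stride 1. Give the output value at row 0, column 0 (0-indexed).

The receptive field on the input at this output position is [3 1.1 -1.4]. Elementwise product with the kernel and sum: 3·-1 + -1.4·1.

-4.4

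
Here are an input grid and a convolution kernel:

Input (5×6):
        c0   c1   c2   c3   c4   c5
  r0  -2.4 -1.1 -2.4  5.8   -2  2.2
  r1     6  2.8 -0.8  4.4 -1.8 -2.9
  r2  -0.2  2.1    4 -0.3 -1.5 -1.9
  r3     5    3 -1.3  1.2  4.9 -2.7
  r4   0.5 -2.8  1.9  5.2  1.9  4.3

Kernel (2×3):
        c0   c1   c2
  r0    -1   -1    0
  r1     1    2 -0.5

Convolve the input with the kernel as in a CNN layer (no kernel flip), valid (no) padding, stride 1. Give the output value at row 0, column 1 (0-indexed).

2.5

The receptive field on the input at this output position is [-1.1 -2.4 5.8 / 2.8 -0.8 4.4]. Elementwise product with the kernel and sum: -1.1·-1 + -2.4·-1 + 2.8·1 + -0.8·2 + 4.4·-0.5.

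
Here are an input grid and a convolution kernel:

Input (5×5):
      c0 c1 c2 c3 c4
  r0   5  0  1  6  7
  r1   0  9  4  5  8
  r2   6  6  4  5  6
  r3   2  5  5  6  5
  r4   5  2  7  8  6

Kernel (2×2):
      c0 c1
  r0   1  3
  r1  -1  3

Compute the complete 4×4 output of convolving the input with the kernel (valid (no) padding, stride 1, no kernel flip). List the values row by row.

Output[0,0]: The receptive field on the input at this output position is [5 0 / 0 9]. Elementwise product with the kernel and sum: 5·1 + 0·3 + 0·-1 + 9·3.

32 6 30 46
39 27 30 42
37 28 32 32
18 39 40 31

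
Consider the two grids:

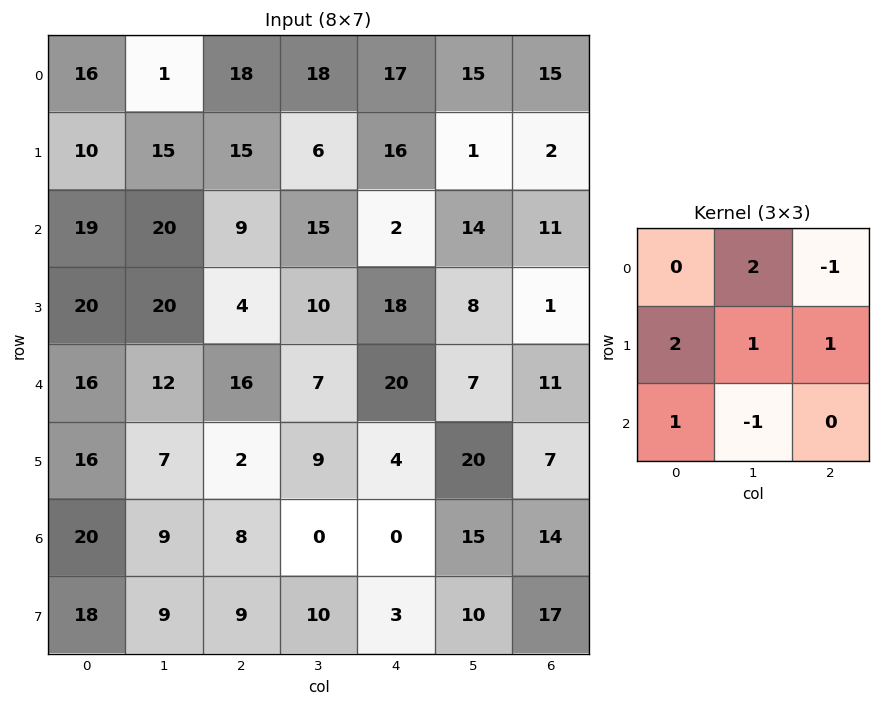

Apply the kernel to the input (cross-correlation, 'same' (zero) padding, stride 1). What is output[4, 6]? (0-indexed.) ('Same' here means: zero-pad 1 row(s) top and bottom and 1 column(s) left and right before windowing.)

The receptive field on the zero-padded input at this output position is [8 1 0 / 7 11 0 / 20 7 0]. Elementwise product with the kernel and sum: 1·2 + 0·-1 + 7·2 + 11·1 + 0·1 + 20·1 + 7·-1.

40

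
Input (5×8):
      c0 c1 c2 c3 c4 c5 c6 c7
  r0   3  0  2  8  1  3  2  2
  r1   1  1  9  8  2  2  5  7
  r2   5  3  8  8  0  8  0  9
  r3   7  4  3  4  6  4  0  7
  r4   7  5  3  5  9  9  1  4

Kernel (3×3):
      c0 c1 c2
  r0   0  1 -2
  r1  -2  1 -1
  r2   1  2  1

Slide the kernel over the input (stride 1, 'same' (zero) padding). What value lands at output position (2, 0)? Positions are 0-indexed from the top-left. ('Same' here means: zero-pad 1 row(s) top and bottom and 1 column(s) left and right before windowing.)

The receptive field on the zero-padded input at this output position is [0 1 1 / 0 5 3 / 0 7 4]. Elementwise product with the kernel and sum: 1·1 + 1·-2 + 0·-2 + 5·1 + 3·-1 + 0·1 + 7·2 + 4·1.

19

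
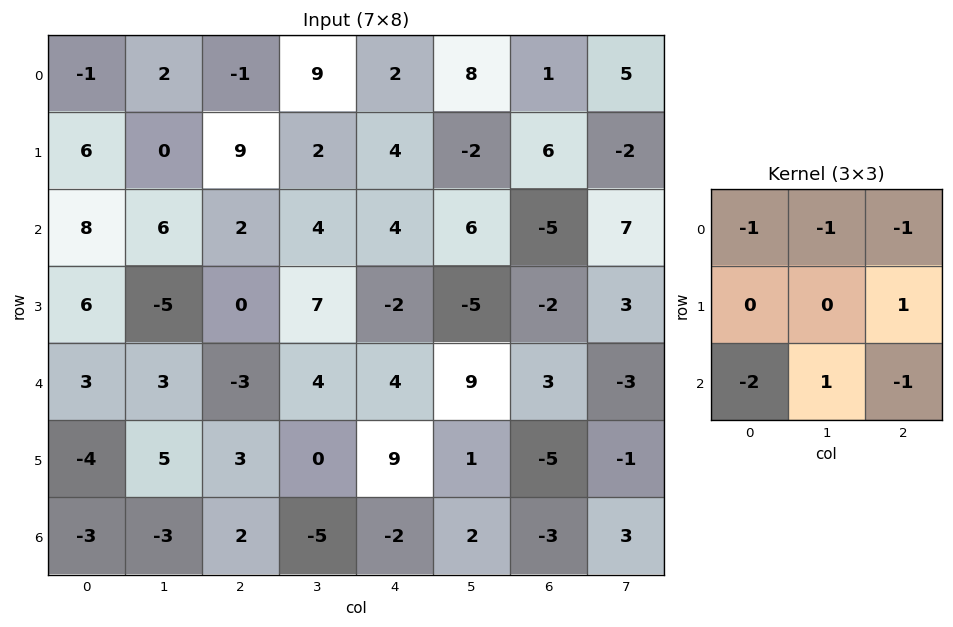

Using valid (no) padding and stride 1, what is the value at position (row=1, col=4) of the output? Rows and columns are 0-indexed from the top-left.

The receptive field on the input at this output position is [4 -2 6 / 4 6 -5 / -2 -5 -2]. Elementwise product with the kernel and sum: 4·-1 + -2·-1 + 6·-1 + -5·1 + -2·-2 + -5·1 + -2·-1.

-12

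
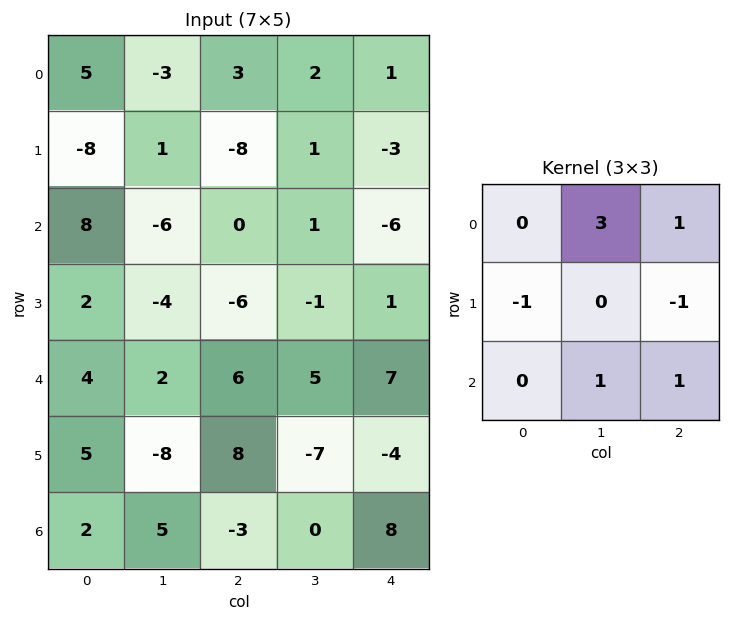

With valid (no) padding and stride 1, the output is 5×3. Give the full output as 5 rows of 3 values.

4 10 13
-23 -25 6
-6 17 14
-28 -25 -26
1 35 26

Output[0,0]: The receptive field on the input at this output position is [5 -3 3 / -8 1 -8 / 8 -6 0]. Elementwise product with the kernel and sum: -3·3 + 3·1 + -8·-1 + -8·-1 + -6·1 + 0·1.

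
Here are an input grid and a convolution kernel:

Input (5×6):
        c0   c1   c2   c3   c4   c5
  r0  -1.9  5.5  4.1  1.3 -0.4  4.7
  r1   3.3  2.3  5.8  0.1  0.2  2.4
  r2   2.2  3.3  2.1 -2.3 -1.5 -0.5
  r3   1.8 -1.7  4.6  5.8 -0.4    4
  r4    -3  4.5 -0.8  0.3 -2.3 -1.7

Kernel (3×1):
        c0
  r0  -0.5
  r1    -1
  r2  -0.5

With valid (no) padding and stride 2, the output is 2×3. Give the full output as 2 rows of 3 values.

Output[0,0]: The receptive field on the input at this output position is [-1.9 / 3.3 / 2.2]. Elementwise product with the kernel and sum: -1.9·-0.5 + 3.3·-1 + 2.2·-0.5.

-3.45 -8.9 0.75
-1.4 -5.25 2.3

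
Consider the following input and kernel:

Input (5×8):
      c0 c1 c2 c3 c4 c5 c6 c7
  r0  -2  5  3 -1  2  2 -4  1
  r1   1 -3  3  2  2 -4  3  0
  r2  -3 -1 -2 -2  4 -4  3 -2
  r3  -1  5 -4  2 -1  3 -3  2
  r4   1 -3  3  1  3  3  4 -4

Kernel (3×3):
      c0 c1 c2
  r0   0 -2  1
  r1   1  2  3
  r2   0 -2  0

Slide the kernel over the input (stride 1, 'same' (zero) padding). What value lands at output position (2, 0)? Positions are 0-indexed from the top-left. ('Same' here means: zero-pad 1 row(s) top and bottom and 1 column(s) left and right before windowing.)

-12

The receptive field on the zero-padded input at this output position is [0 1 -3 / 0 -3 -1 / 0 -1 5]. Elementwise product with the kernel and sum: 1·-2 + -3·1 + 0·1 + -3·2 + -1·3 + -1·-2.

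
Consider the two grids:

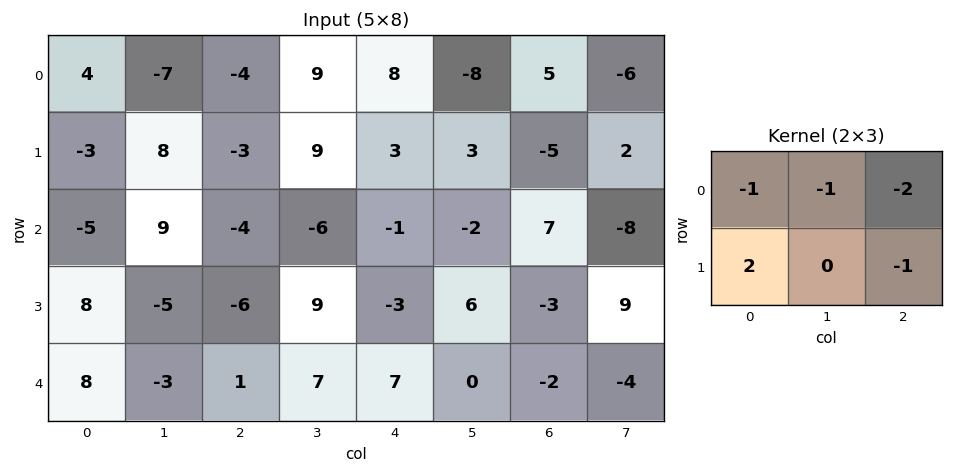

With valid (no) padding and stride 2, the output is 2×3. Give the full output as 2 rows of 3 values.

Output[0,0]: The receptive field on the input at this output position is [4 -7 -4 / -3 8 -3]. Elementwise product with the kernel and sum: 4·-1 + -7·-1 + -4·-2 + -3·2 + -3·-1.
Output[0,1]: The receptive field on the input at this output position is [-4 9 8 / -3 9 3]. Elementwise product with the kernel and sum: -4·-1 + 9·-1 + 8·-2 + -3·2 + 3·-1.

8 -30 1
26 3 -14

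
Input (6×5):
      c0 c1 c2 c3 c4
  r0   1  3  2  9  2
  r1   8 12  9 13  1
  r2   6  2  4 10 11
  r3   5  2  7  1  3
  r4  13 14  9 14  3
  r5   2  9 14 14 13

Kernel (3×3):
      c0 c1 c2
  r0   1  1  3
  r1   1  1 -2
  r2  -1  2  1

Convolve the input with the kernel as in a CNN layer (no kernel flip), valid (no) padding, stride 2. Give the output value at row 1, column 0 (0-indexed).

37

The receptive field on the input at this output position is [6 2 4 / 5 2 7 / 13 14 9]. Elementwise product with the kernel and sum: 6·1 + 2·1 + 4·3 + 5·1 + 2·1 + 7·-2 + 13·-1 + 14·2 + 9·1.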